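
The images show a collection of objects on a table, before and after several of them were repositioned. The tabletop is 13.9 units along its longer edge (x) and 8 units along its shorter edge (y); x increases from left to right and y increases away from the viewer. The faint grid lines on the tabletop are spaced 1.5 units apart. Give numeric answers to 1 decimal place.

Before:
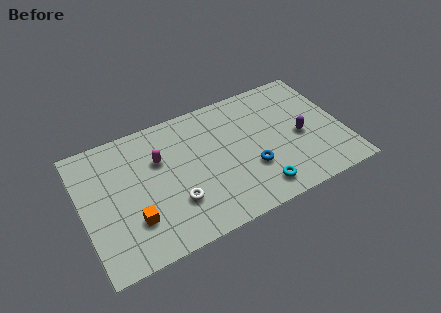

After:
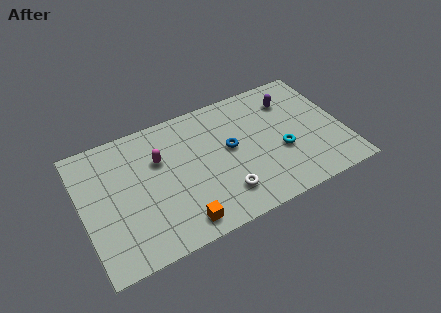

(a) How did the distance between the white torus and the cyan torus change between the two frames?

-0.9

Before: roughly 4.4 units apart; after: 3.5. That's 0.9 units closer together.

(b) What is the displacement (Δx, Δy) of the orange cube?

(2.3, -1.2)

The orange cube was at about (2.5, 2.3) and moved to about (4.8, 1.1).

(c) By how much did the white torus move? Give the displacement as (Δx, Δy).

(2.5, -0.6)

From the two frames, the white torus sits at roughly (4.7, 2.4) before and (7.2, 1.8) after.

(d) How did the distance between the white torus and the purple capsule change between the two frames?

-1.0

The distance was about 7.0 in the first image and 6.0 in the second, so they moved 1.0 units closer together.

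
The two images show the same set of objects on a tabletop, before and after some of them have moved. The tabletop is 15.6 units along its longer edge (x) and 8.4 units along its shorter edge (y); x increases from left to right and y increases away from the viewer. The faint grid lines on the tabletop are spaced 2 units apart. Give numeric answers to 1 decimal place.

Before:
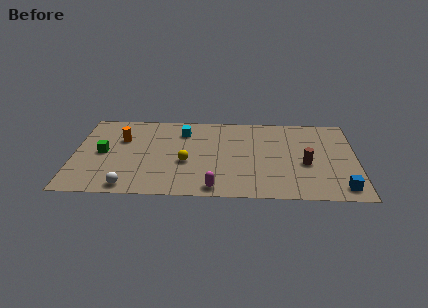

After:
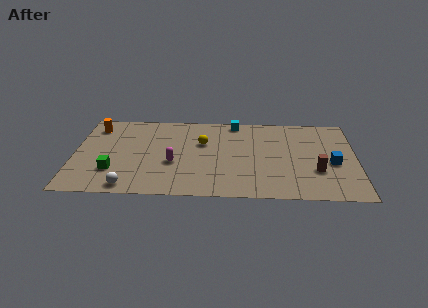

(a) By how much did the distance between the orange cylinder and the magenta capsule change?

-1.4

Before: roughly 7.0 units apart; after: 5.6. That's 1.4 units closer together.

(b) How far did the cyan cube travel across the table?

3.1

From (6.0, 6.5) to (8.9, 7.6), the cyan cube covered √(2.9² + 1.1²) ≈ 3.1 units.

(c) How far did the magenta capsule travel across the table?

3.3

From (7.8, 0.9) to (5.5, 3.3), the magenta capsule covered √(2.3² + 2.4²) ≈ 3.3 units.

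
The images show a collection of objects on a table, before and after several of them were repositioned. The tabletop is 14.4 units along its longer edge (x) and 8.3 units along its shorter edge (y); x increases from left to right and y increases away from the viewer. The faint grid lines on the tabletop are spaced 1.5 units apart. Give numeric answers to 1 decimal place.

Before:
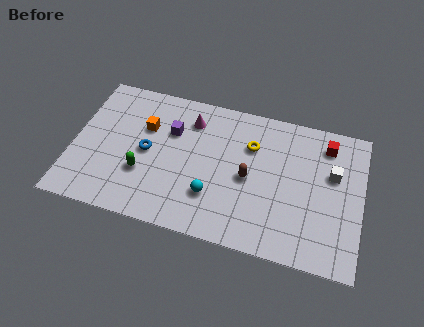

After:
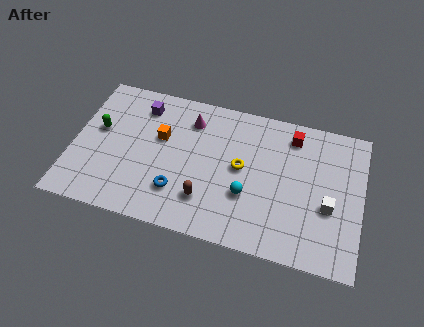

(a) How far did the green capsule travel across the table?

3.1

From (3.6, 2.8) to (1.2, 4.8), the green capsule covered √(2.4² + 2.0²) ≈ 3.1 units.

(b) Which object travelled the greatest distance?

the green capsule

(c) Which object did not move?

the magenta cone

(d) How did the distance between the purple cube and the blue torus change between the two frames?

+3.1

They were about 1.9 units apart before and 5.0 after — 3.1 units further apart.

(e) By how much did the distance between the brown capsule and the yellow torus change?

+0.9

They were about 1.9 units apart before and 2.8 after — 0.9 units further apart.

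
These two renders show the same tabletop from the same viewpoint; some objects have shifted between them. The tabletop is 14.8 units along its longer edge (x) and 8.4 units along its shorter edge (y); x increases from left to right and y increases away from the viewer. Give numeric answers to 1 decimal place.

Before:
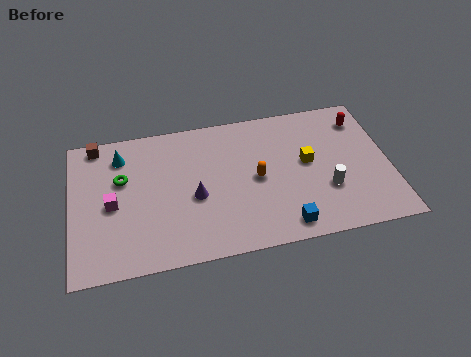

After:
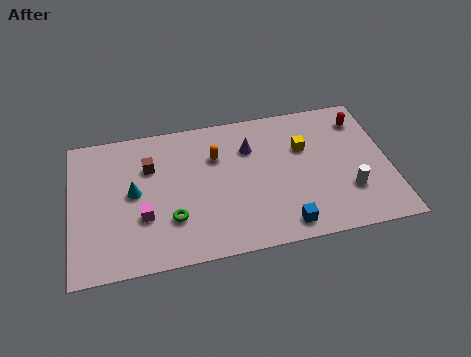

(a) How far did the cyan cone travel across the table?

2.4

The cyan cone moved from about (2.4, 6.7) to (2.9, 4.4), a distance of √(0.5² + 2.3²) ≈ 2.4.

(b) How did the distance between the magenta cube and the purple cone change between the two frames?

+2.2

They were about 3.8 units apart before and 6.0 after — 2.2 units further apart.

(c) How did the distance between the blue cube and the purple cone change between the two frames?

+0.4

The distance was about 4.7 in the first image and 5.1 in the second, so they moved 0.4 units further apart.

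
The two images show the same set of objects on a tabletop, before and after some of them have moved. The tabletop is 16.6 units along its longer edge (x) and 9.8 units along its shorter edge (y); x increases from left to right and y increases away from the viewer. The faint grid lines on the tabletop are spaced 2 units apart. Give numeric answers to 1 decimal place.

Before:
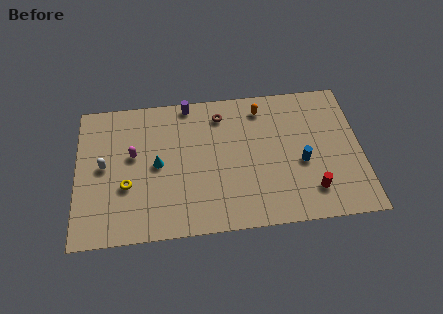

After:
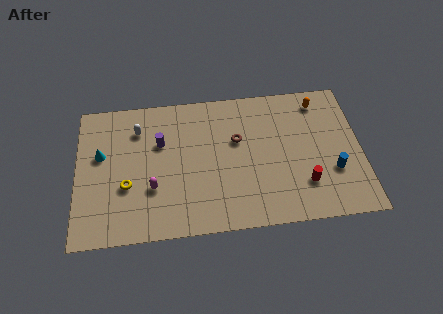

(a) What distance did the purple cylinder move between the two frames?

3.1

From (6.6, 9.0) to (4.9, 6.4), the purple cylinder covered √(1.7² + 2.6²) ≈ 3.1 units.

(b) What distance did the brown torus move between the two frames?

2.1

The brown torus moved from about (8.5, 8.0) to (9.4, 6.1), a distance of √(0.9² + 1.9²) ≈ 2.1.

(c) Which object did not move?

the yellow torus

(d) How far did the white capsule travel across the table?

3.1

The white capsule was near (1.6, 5.1) before and (3.6, 7.5) after, so it travelled √(2.0² + 2.4²) ≈ 3.1 units.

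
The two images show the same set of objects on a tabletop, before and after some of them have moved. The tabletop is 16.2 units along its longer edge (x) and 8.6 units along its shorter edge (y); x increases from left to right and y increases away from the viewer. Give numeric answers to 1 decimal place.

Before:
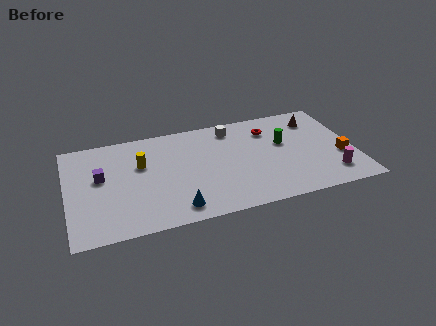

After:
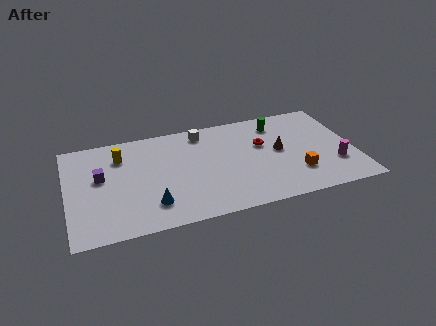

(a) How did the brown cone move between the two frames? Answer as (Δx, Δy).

(-2.3, -2.2)

From the two frames, the brown cone sits at roughly (14.3, 6.8) before and (12.0, 4.6) after.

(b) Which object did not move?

the purple cube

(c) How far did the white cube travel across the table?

1.7

The white cube was near (9.5, 7.3) before and (7.8, 7.4) after, so it travelled √(1.7² + 0.1²) ≈ 1.7 units.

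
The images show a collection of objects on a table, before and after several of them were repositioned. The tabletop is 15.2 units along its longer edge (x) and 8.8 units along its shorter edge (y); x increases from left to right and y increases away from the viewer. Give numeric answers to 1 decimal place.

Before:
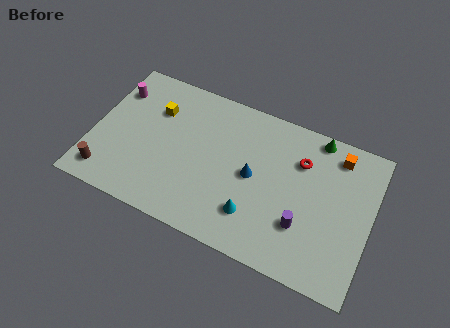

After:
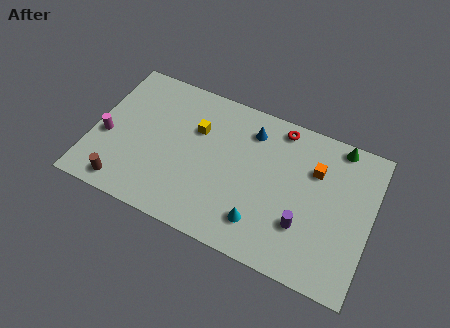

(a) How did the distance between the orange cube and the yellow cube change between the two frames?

-3.5

The distance was about 10.0 in the first image and 6.5 in the second, so they moved 3.5 units closer together.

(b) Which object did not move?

the purple cylinder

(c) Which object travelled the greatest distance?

the magenta cylinder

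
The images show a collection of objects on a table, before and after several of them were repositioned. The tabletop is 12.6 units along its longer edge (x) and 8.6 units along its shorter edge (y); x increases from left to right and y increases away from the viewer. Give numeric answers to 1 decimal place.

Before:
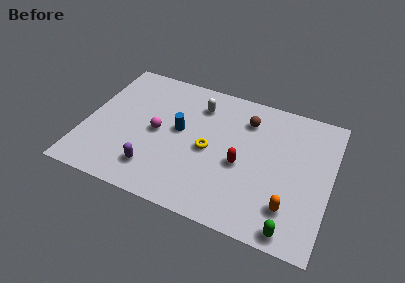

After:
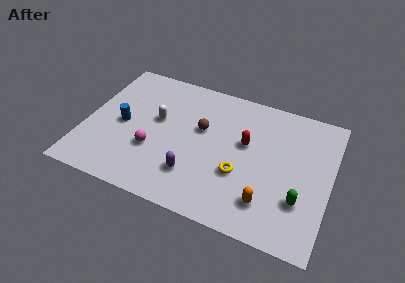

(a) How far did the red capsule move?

1.4

From (8.1, 3.7) to (8.2, 5.1), the red capsule covered √(0.1² + 1.4²) ≈ 1.4 units.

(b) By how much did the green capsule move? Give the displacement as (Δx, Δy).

(0.3, 1.8)

The green capsule was at about (10.9, 0.8) and moved to about (11.2, 2.6).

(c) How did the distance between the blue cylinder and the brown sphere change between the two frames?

+0.3

The distance was about 3.8 in the first image and 4.1 in the second, so they moved 0.3 units further apart.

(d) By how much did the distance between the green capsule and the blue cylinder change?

+2.2

The distance was about 7.2 in the first image and 9.4 in the second, so they moved 2.2 units further apart.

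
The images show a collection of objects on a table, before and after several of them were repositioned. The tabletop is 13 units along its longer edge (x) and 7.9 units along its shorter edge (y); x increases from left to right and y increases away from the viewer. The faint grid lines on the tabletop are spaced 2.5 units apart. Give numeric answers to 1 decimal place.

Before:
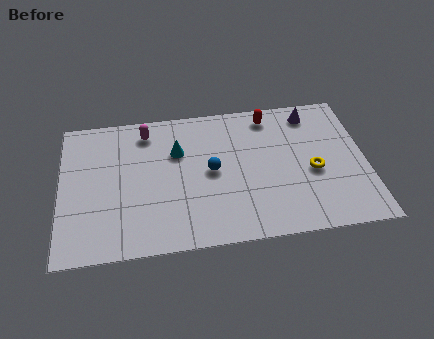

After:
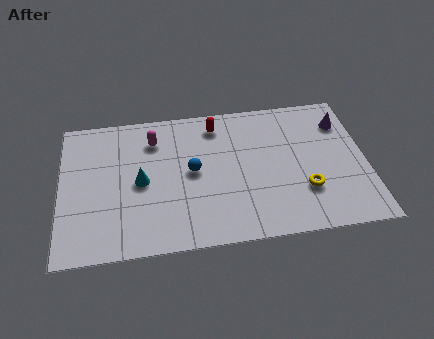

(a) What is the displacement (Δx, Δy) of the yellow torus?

(-0.4, -1.0)

The yellow torus was at about (10.7, 3.4) and moved to about (10.3, 2.4).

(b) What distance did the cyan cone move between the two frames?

2.2

The cyan cone moved from about (5.0, 5.3) to (3.4, 3.8), a distance of √(1.6² + 1.5²) ≈ 2.2.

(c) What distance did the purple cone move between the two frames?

1.5

The purple cone was near (10.8, 6.7) before and (12.1, 6.0) after, so it travelled √(1.3² + 0.7²) ≈ 1.5 units.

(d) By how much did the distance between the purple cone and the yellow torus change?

+0.7

They were about 3.3 units apart before and 4.0 after — 0.7 units further apart.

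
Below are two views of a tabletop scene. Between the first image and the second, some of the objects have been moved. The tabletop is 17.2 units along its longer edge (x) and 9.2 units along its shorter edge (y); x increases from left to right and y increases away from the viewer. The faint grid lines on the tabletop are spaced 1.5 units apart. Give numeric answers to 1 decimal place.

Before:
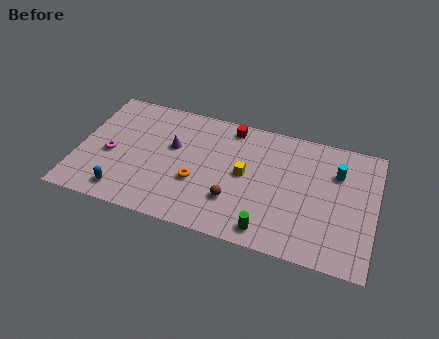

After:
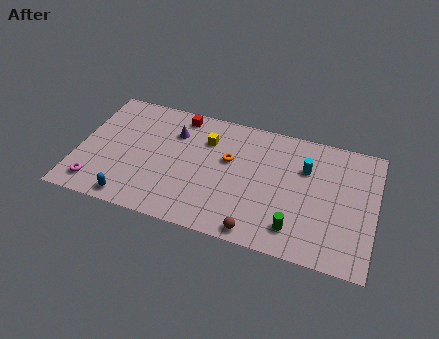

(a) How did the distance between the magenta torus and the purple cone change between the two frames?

+2.8

The distance was about 3.8 in the first image and 6.6 in the second, so they moved 2.8 units further apart.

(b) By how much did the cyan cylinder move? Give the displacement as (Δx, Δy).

(-1.8, -0.2)

The cyan cylinder was at about (14.9, 6.5) and moved to about (13.1, 6.3).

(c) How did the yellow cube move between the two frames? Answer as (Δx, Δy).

(-2.4, 1.9)

The yellow cube started near (9.7, 4.8) and ended near (7.3, 6.7).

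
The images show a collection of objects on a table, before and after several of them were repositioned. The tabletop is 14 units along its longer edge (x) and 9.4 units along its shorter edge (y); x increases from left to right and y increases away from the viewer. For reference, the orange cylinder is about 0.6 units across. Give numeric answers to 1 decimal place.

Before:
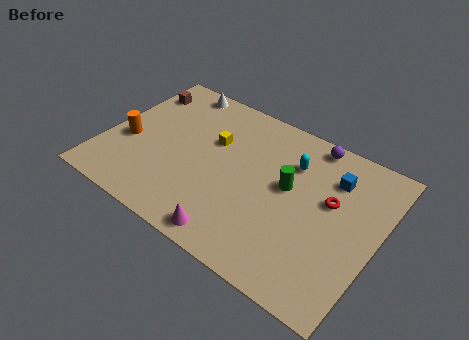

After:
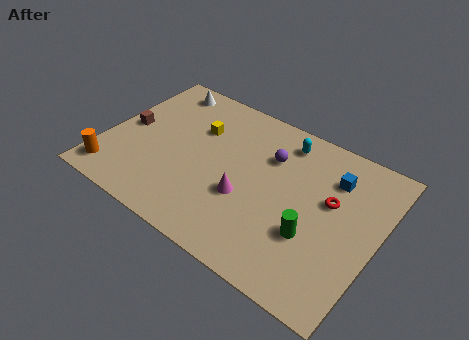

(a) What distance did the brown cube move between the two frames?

2.7

The brown cube moved from about (1.0, 7.4) to (1.0, 4.7), a distance of √(0.0² + 2.7²) ≈ 2.7.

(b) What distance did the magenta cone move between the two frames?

2.5

The magenta cone was near (7.4, 1.0) before and (7.5, 3.5) after, so it travelled √(0.1² + 2.5²) ≈ 2.5 units.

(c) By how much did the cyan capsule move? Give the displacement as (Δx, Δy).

(-0.6, 1.1)

The cyan capsule was at about (9.3, 6.8) and moved to about (8.7, 7.9).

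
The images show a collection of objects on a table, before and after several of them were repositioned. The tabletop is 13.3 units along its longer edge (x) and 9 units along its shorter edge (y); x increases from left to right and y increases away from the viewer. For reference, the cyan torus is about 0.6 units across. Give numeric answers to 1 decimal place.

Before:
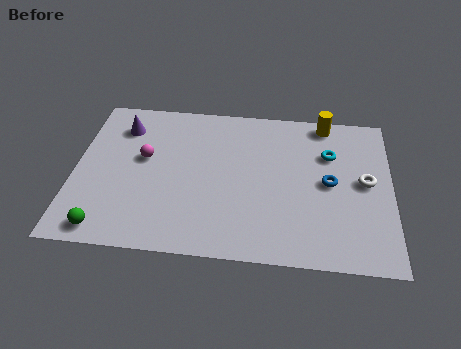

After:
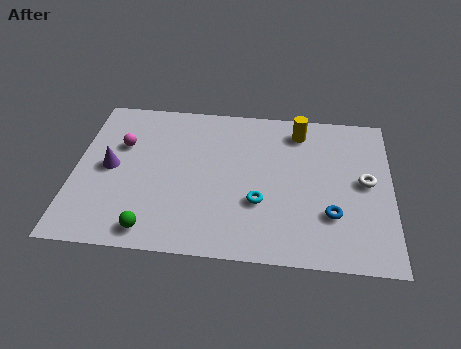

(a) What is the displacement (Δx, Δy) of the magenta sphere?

(-1.0, 0.7)

The magenta sphere started near (2.9, 5.2) and ended near (1.9, 5.9).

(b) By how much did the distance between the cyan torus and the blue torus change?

+1.3

The distance was about 1.7 in the first image and 3.0 in the second, so they moved 1.3 units further apart.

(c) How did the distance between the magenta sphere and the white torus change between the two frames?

+1.1

They were about 9.3 units apart before and 10.4 after — 1.1 units further apart.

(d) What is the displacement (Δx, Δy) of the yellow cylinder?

(-1.1, -0.6)

The yellow cylinder was at about (10.5, 8.1) and moved to about (9.4, 7.5).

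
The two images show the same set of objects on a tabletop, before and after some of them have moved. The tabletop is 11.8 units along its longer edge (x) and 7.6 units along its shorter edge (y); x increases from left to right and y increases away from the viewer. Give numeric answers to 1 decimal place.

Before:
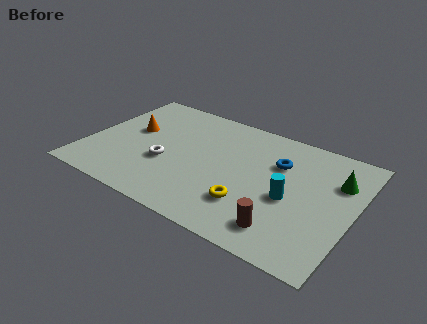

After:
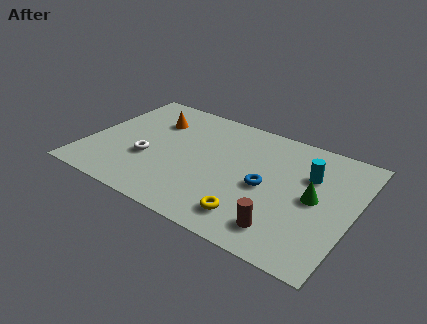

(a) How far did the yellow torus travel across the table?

0.7

The yellow torus was near (7.5, 2.1) before and (7.7, 1.4) after, so it travelled √(0.2² + 0.7²) ≈ 0.7 units.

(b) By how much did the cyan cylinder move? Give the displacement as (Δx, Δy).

(0.6, 1.8)

The cyan cylinder started near (9.1, 3.3) and ended near (9.7, 5.1).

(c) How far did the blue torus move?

1.7

The blue torus moved from about (8.3, 5.2) to (8.0, 3.5), a distance of √(0.3² + 1.7²) ≈ 1.7.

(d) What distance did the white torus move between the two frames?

0.8

The white torus moved from about (3.6, 2.9) to (2.8, 2.8), a distance of √(0.8² + 0.1²) ≈ 0.8.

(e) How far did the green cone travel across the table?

1.7

The green cone moved from about (10.9, 5.3) to (10.1, 3.8), a distance of √(0.8² + 1.5²) ≈ 1.7.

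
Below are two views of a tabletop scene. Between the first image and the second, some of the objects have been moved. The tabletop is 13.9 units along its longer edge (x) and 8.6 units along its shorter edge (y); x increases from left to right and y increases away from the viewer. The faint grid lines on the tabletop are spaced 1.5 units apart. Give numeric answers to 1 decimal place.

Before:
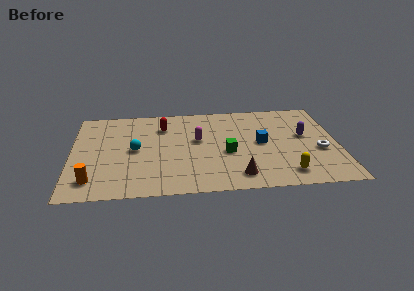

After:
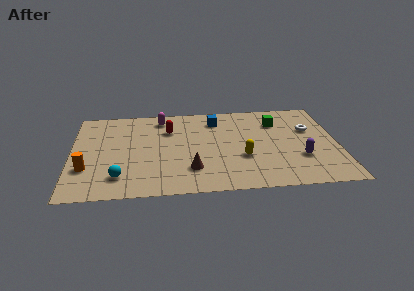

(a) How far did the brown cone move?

2.5

The brown cone was near (8.6, 1.4) before and (6.2, 2.2) after, so it travelled √(2.4² + 0.8²) ≈ 2.5 units.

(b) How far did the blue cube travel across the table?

3.4

The blue cube moved from about (9.9, 4.4) to (7.6, 6.9), a distance of √(2.3² + 2.5²) ≈ 3.4.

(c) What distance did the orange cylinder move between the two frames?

1.1

The orange cylinder was near (1.1, 1.6) before and (0.8, 2.7) after, so it travelled √(0.3² + 1.1²) ≈ 1.1 units.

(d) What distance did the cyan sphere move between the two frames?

2.6

The cyan sphere moved from about (3.3, 4.3) to (2.5, 1.8), a distance of √(0.8² + 2.5²) ≈ 2.6.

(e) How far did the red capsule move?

0.5

From (4.8, 6.5) to (5.1, 6.1), the red capsule covered √(0.3² + 0.4²) ≈ 0.5 units.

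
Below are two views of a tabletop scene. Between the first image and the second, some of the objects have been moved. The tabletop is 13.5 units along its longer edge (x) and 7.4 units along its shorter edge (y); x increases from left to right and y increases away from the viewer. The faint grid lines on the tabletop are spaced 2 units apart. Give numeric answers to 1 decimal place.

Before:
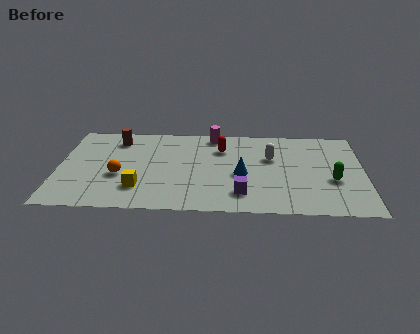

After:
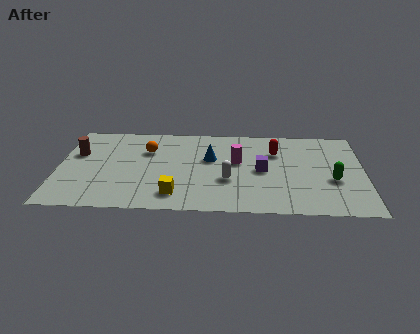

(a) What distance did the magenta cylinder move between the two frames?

2.5

From (6.8, 6.6) to (7.9, 4.3), the magenta cylinder covered √(1.1² + 2.3²) ≈ 2.5 units.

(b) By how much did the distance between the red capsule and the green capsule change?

-2.1

They were about 5.5 units apart before and 3.4 after — 2.1 units closer together.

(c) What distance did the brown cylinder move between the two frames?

2.1

The brown cylinder was near (2.5, 6.0) before and (0.8, 4.7) after, so it travelled √(1.7² + 1.3²) ≈ 2.1 units.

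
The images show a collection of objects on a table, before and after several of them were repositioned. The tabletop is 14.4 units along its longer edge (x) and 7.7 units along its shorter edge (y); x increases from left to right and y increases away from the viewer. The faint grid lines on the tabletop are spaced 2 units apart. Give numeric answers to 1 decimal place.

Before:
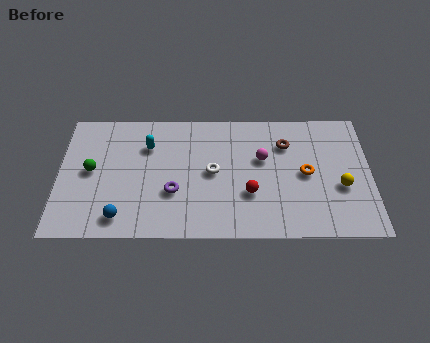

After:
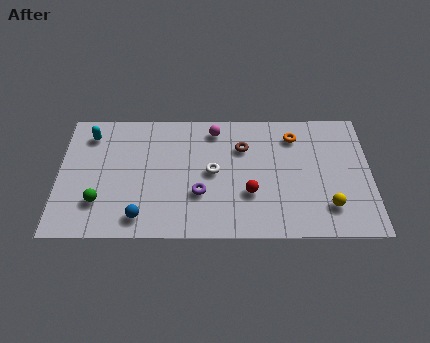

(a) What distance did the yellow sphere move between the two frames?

1.3

The yellow sphere was near (13.0, 3.0) before and (12.4, 1.8) after, so it travelled √(0.6² + 1.2²) ≈ 1.3 units.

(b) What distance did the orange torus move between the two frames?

2.4

The orange torus moved from about (11.4, 3.8) to (10.9, 6.1), a distance of √(0.5² + 2.3²) ≈ 2.4.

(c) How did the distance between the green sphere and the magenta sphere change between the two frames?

-1.0

Before: roughly 7.9 units apart; after: 6.9. That's 1.0 units closer together.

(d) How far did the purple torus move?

1.2

The purple torus was near (5.3, 2.7) before and (6.5, 2.6) after, so it travelled √(1.2² + 0.1²) ≈ 1.2 units.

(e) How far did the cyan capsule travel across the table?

2.8

The cyan capsule moved from about (4.1, 5.5) to (1.4, 6.2), a distance of √(2.7² + 0.7²) ≈ 2.8.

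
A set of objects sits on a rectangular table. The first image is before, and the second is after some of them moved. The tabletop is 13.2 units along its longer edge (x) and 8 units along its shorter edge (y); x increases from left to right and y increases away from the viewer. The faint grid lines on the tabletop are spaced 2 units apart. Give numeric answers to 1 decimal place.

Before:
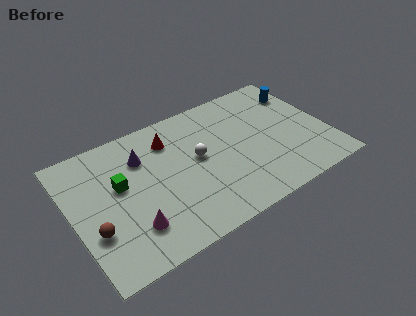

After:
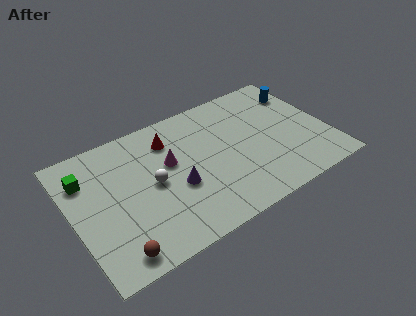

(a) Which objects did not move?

the red cone and the blue cylinder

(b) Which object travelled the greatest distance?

the magenta cone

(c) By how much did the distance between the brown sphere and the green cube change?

+2.4

Before: roughly 2.6 units apart; after: 5.0. That's 2.4 units further apart.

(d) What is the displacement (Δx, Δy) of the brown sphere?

(0.8, -1.7)

The brown sphere was at about (0.9, 2.7) and moved to about (1.7, 1.0).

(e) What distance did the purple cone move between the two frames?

3.0

The purple cone was near (3.8, 5.8) before and (5.2, 3.2) after, so it travelled √(1.4² + 2.6²) ≈ 3.0 units.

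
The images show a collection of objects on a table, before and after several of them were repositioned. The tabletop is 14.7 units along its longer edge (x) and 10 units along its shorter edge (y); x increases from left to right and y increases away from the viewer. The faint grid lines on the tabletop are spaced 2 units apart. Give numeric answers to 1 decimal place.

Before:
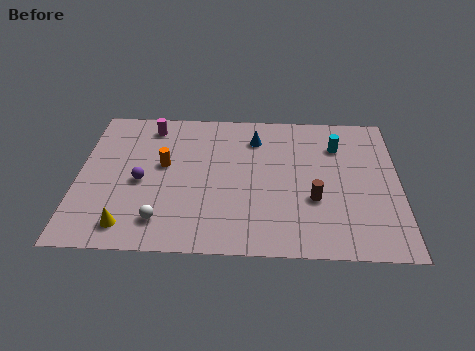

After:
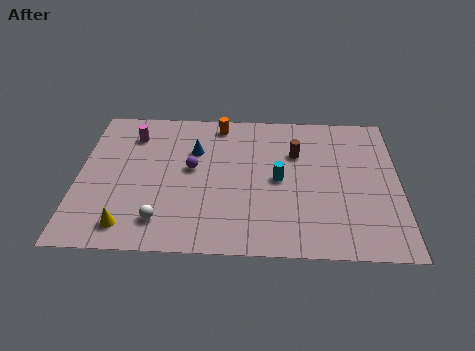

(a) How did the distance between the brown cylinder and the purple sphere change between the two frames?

-3.0

The distance was about 8.0 in the first image and 5.0 in the second, so they moved 3.0 units closer together.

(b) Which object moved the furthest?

the orange cylinder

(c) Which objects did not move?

the yellow cone and the white sphere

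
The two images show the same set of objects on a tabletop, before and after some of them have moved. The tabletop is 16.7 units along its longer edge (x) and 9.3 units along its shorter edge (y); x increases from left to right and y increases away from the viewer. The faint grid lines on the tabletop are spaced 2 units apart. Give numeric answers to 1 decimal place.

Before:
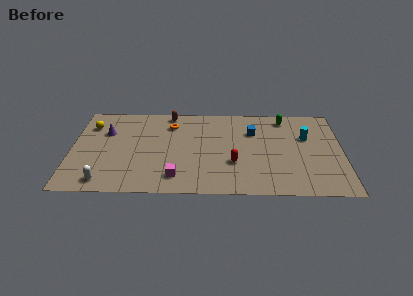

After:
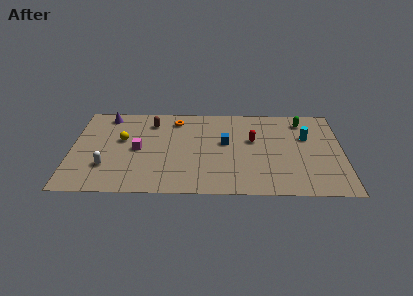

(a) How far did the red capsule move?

2.7

From (10.0, 3.2) to (11.2, 5.6), the red capsule covered √(1.2² + 2.4²) ≈ 2.7 units.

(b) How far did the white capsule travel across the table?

1.5

From (2.1, 1.2) to (2.2, 2.7), the white capsule covered √(0.1² + 1.5²) ≈ 1.5 units.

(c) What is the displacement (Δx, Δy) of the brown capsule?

(-1.1, -1.0)

From the two frames, the brown capsule sits at roughly (6.0, 8.4) before and (4.9, 7.4) after.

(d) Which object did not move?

the cyan cylinder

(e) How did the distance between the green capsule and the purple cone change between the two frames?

+1.0

Before: roughly 11.2 units apart; after: 12.2. That's 1.0 units further apart.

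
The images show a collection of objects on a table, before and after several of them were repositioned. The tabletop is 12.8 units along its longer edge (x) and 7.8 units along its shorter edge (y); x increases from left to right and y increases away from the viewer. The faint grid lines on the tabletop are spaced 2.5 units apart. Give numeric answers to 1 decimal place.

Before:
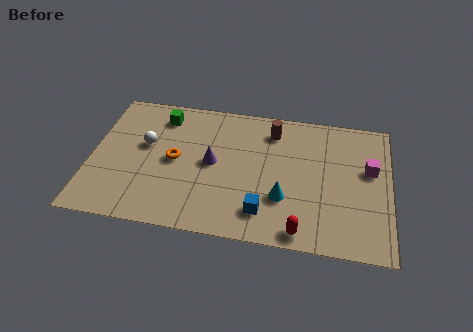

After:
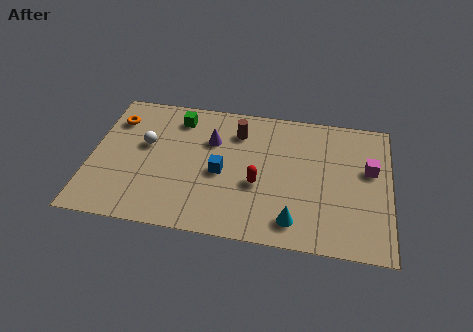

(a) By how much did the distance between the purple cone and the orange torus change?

+2.6

The distance was about 1.6 in the first image and 4.2 in the second, so they moved 2.6 units further apart.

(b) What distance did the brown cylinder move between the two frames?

1.5

The brown cylinder moved from about (7.7, 6.3) to (6.2, 6.0), a distance of √(1.5² + 0.3²) ≈ 1.5.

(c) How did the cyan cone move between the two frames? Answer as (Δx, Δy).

(0.5, -1.2)

From the two frames, the cyan cone sits at roughly (8.3, 2.5) before and (8.8, 1.3) after.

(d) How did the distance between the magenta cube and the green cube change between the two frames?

-0.7

The distance was about 9.2 in the first image and 8.5 in the second, so they moved 0.7 units closer together.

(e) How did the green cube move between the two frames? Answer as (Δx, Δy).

(0.7, 0.0)

From the two frames, the green cube sits at roughly (2.9, 6.4) before and (3.6, 6.4) after.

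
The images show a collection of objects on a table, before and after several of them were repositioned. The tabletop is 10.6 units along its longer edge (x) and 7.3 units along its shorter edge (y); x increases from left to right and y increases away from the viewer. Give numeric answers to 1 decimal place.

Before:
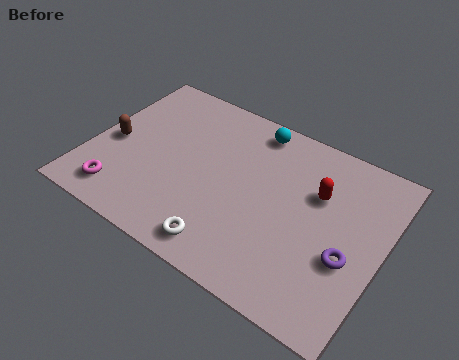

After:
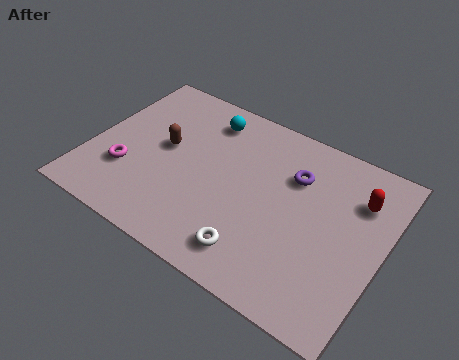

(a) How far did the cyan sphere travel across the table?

1.7

The cyan sphere was near (5.5, 6.4) before and (3.8, 6.0) after, so it travelled √(1.7² + 0.4²) ≈ 1.7 units.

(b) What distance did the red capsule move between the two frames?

1.5

The red capsule was near (8.1, 4.8) before and (9.5, 5.3) after, so it travelled √(1.4² + 0.5²) ≈ 1.5 units.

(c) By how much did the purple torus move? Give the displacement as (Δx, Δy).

(-2.3, 2.3)

The purple torus was at about (9.5, 2.8) and moved to about (7.2, 5.1).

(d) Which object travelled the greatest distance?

the purple torus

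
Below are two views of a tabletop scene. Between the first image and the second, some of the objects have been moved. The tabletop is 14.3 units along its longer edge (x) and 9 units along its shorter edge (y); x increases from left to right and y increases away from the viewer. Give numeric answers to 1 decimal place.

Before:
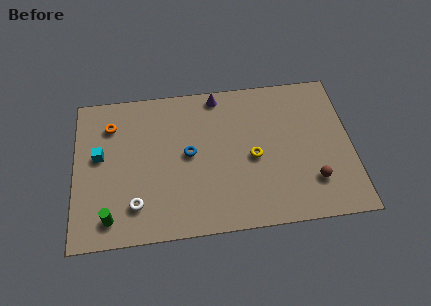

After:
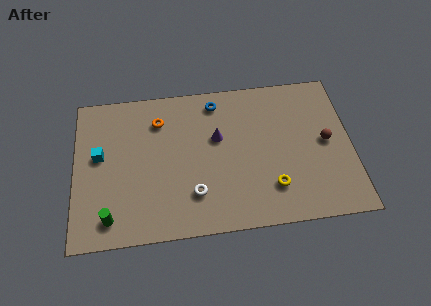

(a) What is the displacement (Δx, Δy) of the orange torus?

(2.5, 0.0)

From the two frames, the orange torus sits at roughly (1.9, 6.9) before and (4.4, 6.9) after.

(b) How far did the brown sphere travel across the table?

2.4

The brown sphere was near (12.2, 2.3) before and (13.0, 4.6) after, so it travelled √(0.8² + 2.3²) ≈ 2.4 units.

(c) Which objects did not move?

the green cylinder and the cyan cube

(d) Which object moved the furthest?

the blue torus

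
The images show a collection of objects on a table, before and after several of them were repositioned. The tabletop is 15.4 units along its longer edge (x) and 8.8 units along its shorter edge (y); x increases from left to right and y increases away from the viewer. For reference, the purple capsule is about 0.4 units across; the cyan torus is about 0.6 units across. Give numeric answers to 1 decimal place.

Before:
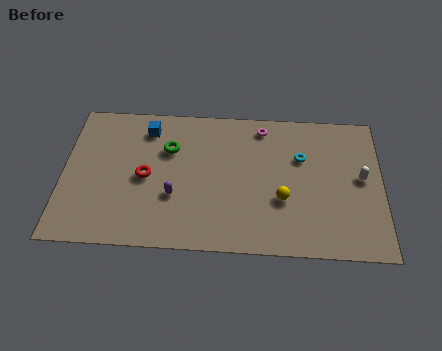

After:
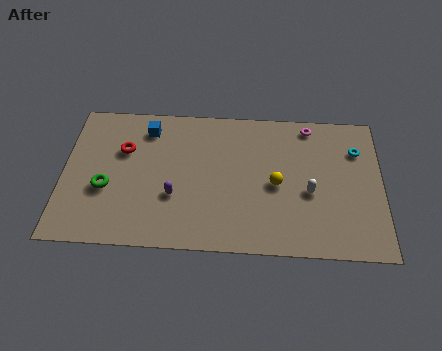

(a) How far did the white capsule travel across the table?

2.7

The white capsule moved from about (14.4, 4.7) to (11.9, 3.7), a distance of √(2.5² + 1.0²) ≈ 2.7.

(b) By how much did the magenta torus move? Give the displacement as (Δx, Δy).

(2.3, 0.2)

The magenta torus was at about (9.6, 7.6) and moved to about (11.9, 7.8).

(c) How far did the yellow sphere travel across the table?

0.9

The yellow sphere moved from about (10.6, 3.2) to (10.3, 4.1), a distance of √(0.3² + 0.9²) ≈ 0.9.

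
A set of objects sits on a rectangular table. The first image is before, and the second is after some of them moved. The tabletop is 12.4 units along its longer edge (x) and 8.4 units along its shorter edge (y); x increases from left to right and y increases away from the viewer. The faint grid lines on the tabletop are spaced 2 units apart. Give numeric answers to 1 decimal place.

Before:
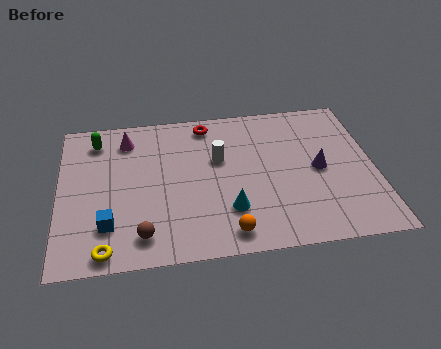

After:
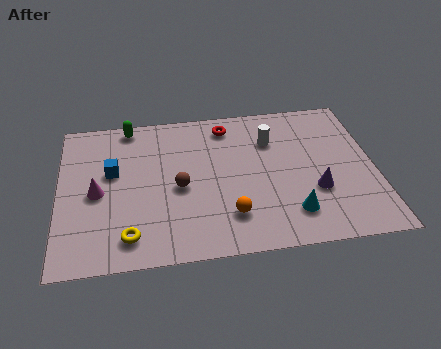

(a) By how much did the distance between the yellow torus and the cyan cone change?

+1.3

Before: roughly 5.0 units apart; after: 6.3. That's 1.3 units further apart.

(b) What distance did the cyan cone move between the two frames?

2.5

From (6.6, 2.3) to (9.0, 1.8), the cyan cone covered √(2.4² + 0.5²) ≈ 2.5 units.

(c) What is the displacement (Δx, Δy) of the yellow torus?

(0.9, 0.6)

The yellow torus was at about (1.8, 0.8) and moved to about (2.7, 1.4).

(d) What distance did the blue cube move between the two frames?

2.9

The blue cube was near (1.9, 2.1) before and (2.1, 5.0) after, so it travelled √(0.2² + 2.9²) ≈ 2.9 units.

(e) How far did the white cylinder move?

2.2

From (6.3, 5.2) to (8.4, 6.0), the white cylinder covered √(2.1² + 0.8²) ≈ 2.2 units.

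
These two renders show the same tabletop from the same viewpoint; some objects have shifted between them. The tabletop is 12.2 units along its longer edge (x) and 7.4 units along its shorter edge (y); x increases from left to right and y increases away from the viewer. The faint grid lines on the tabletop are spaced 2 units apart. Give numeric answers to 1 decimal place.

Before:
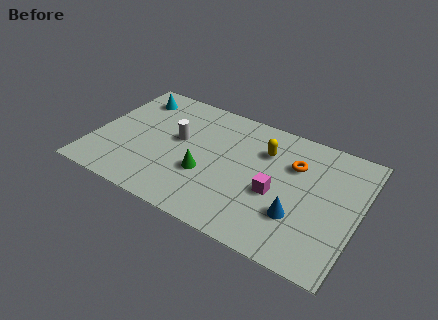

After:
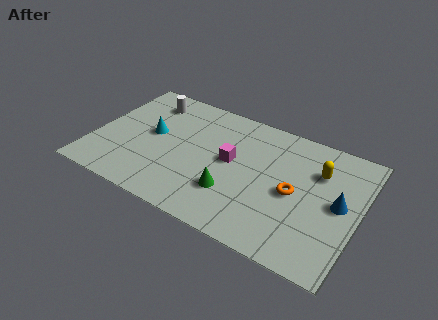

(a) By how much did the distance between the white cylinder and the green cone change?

+3.8

The distance was about 2.1 in the first image and 5.9 in the second, so they moved 3.8 units further apart.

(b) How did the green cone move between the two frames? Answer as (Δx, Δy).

(1.3, -0.5)

From the two frames, the green cone sits at roughly (5.3, 2.7) before and (6.6, 2.2) after.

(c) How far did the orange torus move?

1.6

From (9.1, 5.1) to (9.3, 3.5), the orange torus covered √(0.2² + 1.6²) ≈ 1.6 units.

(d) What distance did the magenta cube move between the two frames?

2.4

From (8.5, 3.1) to (6.3, 4.0), the magenta cube covered √(2.2² + 0.9²) ≈ 2.4 units.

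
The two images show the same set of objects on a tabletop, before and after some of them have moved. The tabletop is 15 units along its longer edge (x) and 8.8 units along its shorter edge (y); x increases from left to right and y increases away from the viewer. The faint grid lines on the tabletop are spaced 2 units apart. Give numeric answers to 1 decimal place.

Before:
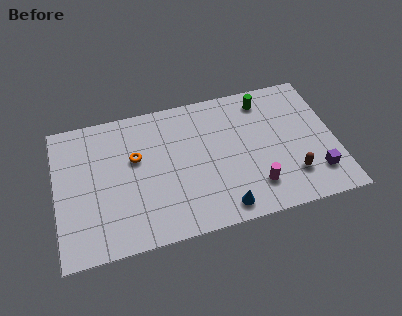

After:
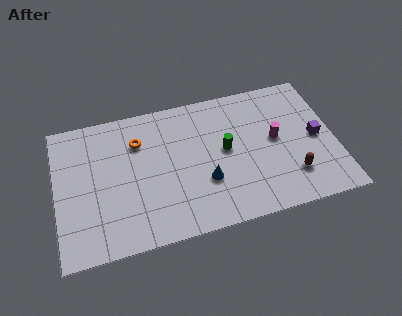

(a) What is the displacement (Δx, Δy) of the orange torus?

(0.2, 1.0)

The orange torus was at about (4.3, 5.4) and moved to about (4.5, 6.4).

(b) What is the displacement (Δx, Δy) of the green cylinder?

(-2.3, -2.7)

The green cylinder started near (11.4, 7.4) and ended near (9.1, 4.7).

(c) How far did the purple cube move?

2.3

The purple cube was near (13.8, 2.0) before and (14.0, 4.3) after, so it travelled √(0.2² + 2.3²) ≈ 2.3 units.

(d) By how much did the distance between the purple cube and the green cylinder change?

-1.0

They were about 5.9 units apart before and 4.9 after — 1.0 units closer together.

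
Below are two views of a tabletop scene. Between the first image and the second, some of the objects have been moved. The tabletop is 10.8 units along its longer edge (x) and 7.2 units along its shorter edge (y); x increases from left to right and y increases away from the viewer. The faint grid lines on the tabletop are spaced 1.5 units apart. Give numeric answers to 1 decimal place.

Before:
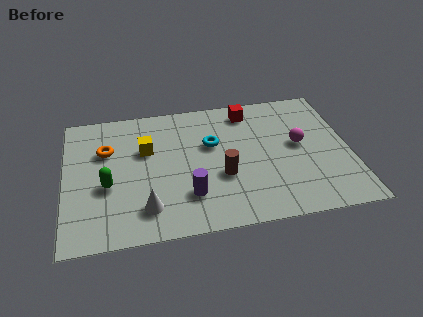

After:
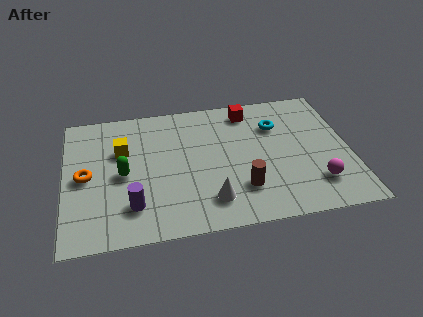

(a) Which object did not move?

the red cube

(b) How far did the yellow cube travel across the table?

0.9

The yellow cube was near (3.1, 4.6) before and (2.2, 4.7) after, so it travelled √(0.9² + 0.1²) ≈ 0.9 units.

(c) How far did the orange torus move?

1.5

The orange torus was near (1.6, 4.8) before and (0.8, 3.5) after, so it travelled √(0.8² + 1.3²) ≈ 1.5 units.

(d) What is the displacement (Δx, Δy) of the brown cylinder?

(0.7, -0.8)

The brown cylinder was at about (5.9, 2.7) and moved to about (6.6, 1.9).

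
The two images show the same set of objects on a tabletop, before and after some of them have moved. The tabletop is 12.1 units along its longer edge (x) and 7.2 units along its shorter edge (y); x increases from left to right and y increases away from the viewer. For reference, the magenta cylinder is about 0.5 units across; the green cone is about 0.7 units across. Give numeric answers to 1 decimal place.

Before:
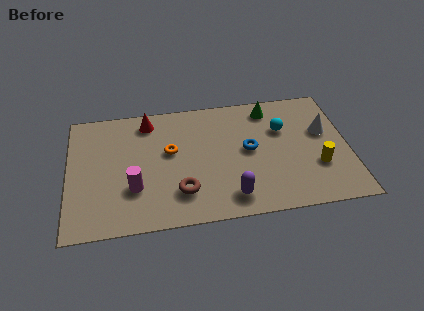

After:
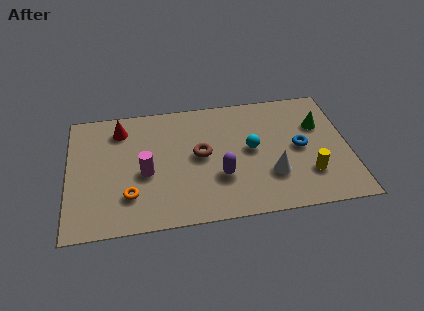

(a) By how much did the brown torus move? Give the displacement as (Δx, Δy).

(0.9, 2.0)

From the two frames, the brown torus sits at roughly (4.8, 1.8) before and (5.7, 3.8) after.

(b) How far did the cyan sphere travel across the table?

1.7

The cyan sphere moved from about (9.3, 4.8) to (7.9, 3.8), a distance of √(1.4² + 1.0²) ≈ 1.7.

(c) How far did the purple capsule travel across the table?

1.3

The purple capsule was near (6.9, 1.2) before and (6.5, 2.4) after, so it travelled √(0.4² + 1.2²) ≈ 1.3 units.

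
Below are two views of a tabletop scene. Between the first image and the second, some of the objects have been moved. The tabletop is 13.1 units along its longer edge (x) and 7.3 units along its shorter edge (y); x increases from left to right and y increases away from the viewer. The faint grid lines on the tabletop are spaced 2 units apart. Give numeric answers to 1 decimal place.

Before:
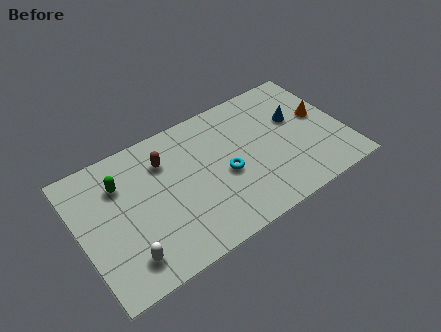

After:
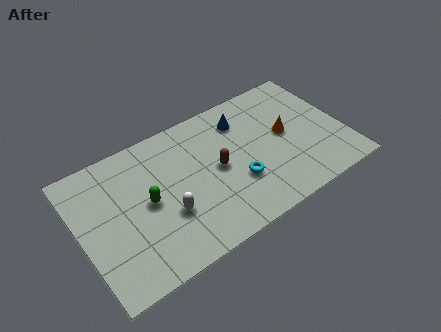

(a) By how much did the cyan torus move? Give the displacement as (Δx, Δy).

(0.5, -0.7)

The cyan torus was at about (7.1, 3.2) and moved to about (7.6, 2.5).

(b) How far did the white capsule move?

2.5

The white capsule was near (1.9, 1.4) before and (4.1, 2.6) after, so it travelled √(2.2² + 1.2²) ≈ 2.5 units.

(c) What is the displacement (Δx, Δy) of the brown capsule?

(2.4, -1.7)

From the two frames, the brown capsule sits at roughly (4.4, 5.4) before and (6.8, 3.7) after.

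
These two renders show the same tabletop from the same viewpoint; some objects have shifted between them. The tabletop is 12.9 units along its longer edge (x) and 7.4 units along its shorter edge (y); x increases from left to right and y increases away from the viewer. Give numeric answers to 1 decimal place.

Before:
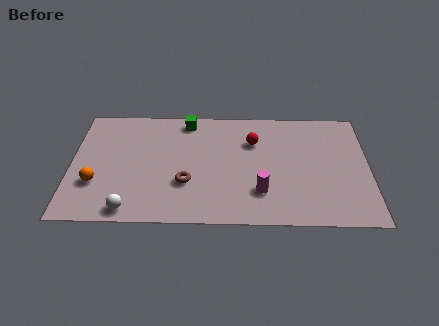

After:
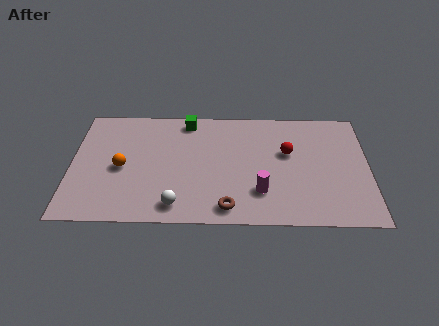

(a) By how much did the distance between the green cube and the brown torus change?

+1.8

Before: roughly 4.0 units apart; after: 5.8. That's 1.8 units further apart.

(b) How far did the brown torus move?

2.3

From (5.0, 2.5) to (6.8, 1.0), the brown torus covered √(1.8² + 1.5²) ≈ 2.3 units.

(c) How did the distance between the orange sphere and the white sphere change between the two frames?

+1.1

Before: roughly 2.2 units apart; after: 3.3. That's 1.1 units further apart.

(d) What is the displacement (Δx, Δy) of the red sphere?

(1.5, -0.7)

The red sphere started near (7.9, 5.2) and ended near (9.4, 4.5).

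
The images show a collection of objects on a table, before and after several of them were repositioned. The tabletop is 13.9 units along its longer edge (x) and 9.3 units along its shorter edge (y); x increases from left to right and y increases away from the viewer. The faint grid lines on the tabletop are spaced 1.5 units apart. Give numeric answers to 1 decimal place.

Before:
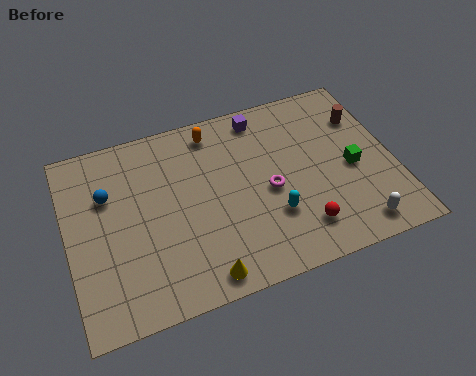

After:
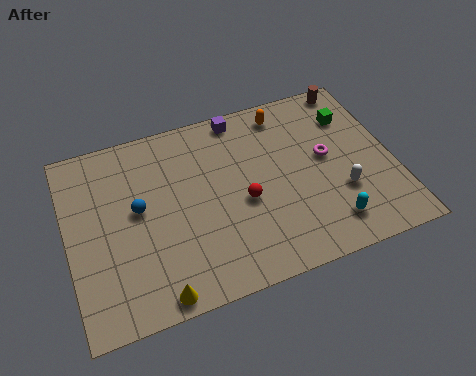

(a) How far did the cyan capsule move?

2.6

The cyan capsule was near (8.5, 2.9) before and (10.8, 1.7) after, so it travelled √(2.3² + 1.2²) ≈ 2.6 units.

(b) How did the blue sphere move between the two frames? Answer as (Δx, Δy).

(1.2, -1.1)

The blue sphere started near (1.8, 6.2) and ended near (3.0, 5.1).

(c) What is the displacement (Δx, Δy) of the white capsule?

(-0.4, 1.9)

The white capsule started near (11.9, 1.2) and ended near (11.5, 3.1).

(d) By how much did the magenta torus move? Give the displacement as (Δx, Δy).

(2.6, 0.9)

From the two frames, the magenta torus sits at roughly (8.5, 4.2) before and (11.1, 5.1) after.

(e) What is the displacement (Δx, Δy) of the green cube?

(0.3, 2.7)

From the two frames, the green cube sits at roughly (12.1, 4.2) before and (12.4, 6.9) after.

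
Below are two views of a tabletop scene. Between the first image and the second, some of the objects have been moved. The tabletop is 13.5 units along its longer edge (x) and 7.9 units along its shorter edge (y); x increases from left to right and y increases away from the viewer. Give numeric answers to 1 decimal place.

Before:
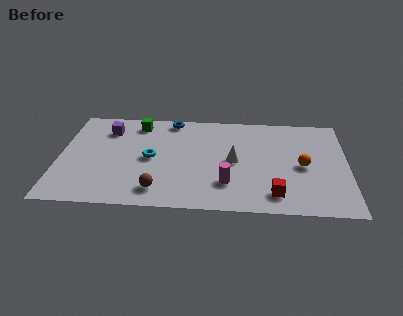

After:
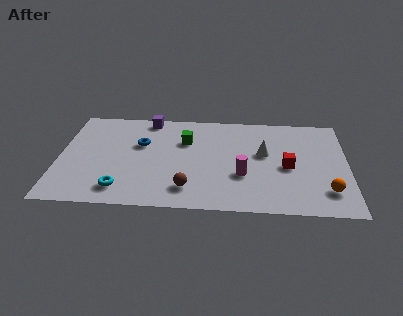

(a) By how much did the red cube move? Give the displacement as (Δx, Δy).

(0.6, 2.2)

From the two frames, the red cube sits at roughly (10.1, 1.4) before and (10.7, 3.6) after.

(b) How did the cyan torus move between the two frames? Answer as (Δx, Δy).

(-1.3, -2.5)

The cyan torus was at about (4.3, 3.9) and moved to about (3.0, 1.4).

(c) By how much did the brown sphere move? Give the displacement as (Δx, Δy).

(1.4, 0.2)

The brown sphere was at about (4.7, 1.4) and moved to about (6.1, 1.6).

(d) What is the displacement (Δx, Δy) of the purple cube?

(1.9, 1.0)

The purple cube started near (2.2, 6.1) and ended near (4.1, 7.1).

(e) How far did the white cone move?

1.6

The white cone moved from about (8.2, 3.9) to (9.6, 4.6), a distance of √(1.4² + 0.7²) ≈ 1.6.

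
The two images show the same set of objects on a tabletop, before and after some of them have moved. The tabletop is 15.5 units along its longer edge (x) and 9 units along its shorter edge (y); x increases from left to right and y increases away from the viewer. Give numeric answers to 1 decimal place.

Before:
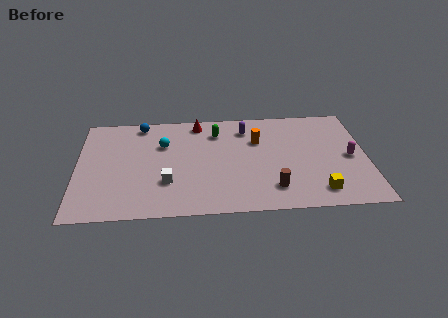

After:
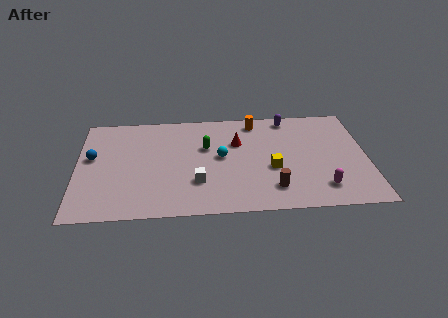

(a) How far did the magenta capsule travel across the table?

3.0

The magenta capsule was near (14.6, 4.3) before and (13.0, 1.8) after, so it travelled √(1.6² + 2.5²) ≈ 3.0 units.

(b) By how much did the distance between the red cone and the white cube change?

-1.4

They were about 5.4 units apart before and 4.0 after — 1.4 units closer together.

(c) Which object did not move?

the brown cylinder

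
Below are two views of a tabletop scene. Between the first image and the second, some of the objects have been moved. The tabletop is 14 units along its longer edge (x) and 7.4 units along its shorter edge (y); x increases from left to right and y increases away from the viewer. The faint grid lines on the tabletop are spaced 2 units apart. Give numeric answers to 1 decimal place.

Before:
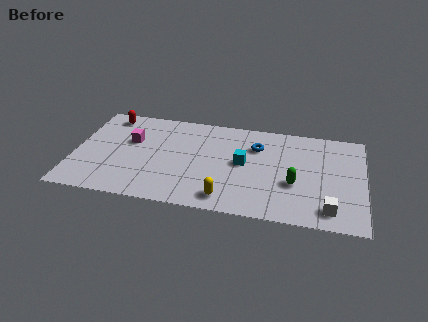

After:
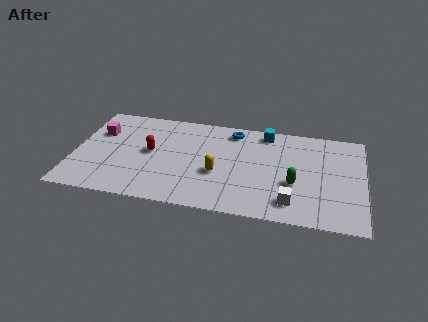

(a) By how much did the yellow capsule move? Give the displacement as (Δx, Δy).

(-0.5, 1.8)

The yellow capsule started near (7.5, 1.1) and ended near (7.0, 2.9).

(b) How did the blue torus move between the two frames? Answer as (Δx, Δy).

(-1.2, 1.0)

The blue torus started near (8.8, 5.3) and ended near (7.6, 6.3).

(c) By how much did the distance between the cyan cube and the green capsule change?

+1.3

They were about 2.7 units apart before and 4.0 after — 1.3 units further apart.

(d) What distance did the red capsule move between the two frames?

3.3

From (1.5, 6.4) to (3.7, 3.9), the red capsule covered √(2.2² + 2.5²) ≈ 3.3 units.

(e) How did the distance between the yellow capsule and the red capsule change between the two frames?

-4.6

Before: roughly 8.0 units apart; after: 3.4. That's 4.6 units closer together.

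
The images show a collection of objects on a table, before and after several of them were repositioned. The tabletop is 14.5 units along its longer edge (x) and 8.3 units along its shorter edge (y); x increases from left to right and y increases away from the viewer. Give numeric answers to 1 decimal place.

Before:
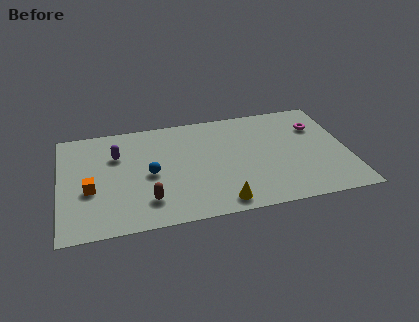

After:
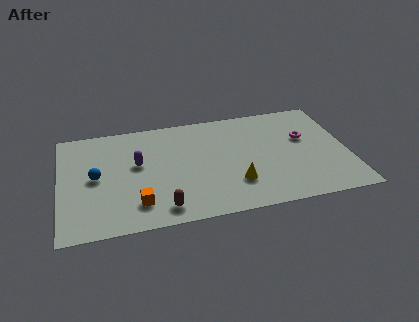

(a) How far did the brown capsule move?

1.0

The brown capsule was near (4.3, 1.9) before and (5.0, 1.2) after, so it travelled √(0.7² + 0.7²) ≈ 1.0 units.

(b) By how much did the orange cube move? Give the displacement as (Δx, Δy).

(2.3, -1.5)

From the two frames, the orange cube sits at roughly (1.5, 3.3) before and (3.8, 1.8) after.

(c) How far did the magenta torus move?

1.1

From (13.1, 5.9) to (12.4, 5.1), the magenta torus covered √(0.7² + 0.8²) ≈ 1.1 units.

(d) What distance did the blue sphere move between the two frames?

2.7

The blue sphere was near (4.5, 3.9) before and (1.8, 4.2) after, so it travelled √(2.7² + 0.3²) ≈ 2.7 units.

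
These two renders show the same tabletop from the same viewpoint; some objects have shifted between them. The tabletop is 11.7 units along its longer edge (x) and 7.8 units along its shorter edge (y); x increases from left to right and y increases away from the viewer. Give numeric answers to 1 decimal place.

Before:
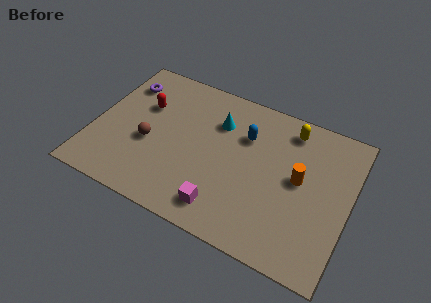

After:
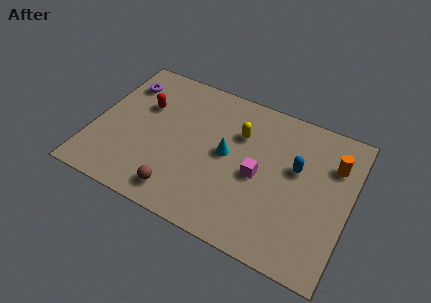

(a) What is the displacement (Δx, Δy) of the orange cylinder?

(1.4, 1.4)

From the two frames, the orange cylinder sits at roughly (9.4, 4.2) before and (10.8, 5.6) after.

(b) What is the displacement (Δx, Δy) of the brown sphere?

(1.7, -2.0)

The brown sphere was at about (2.6, 3.2) and moved to about (4.3, 1.2).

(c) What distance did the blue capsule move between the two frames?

2.5

The blue capsule moved from about (6.8, 5.4) to (9.2, 4.7), a distance of √(2.4² + 0.7²) ≈ 2.5.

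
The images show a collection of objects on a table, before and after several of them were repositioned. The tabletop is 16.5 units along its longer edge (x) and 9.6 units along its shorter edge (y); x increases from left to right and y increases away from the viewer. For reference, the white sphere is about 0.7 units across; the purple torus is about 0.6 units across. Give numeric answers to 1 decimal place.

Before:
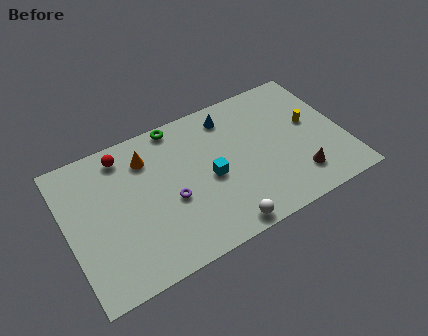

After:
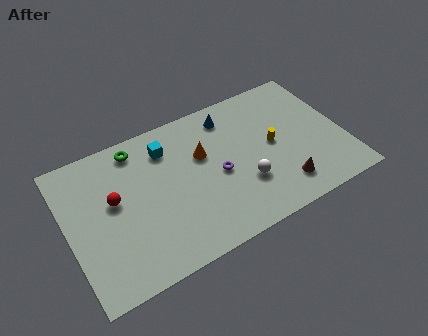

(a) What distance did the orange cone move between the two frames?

3.5

The orange cone was near (5.0, 7.4) before and (8.2, 6.1) after, so it travelled √(3.2² + 1.3²) ≈ 3.5 units.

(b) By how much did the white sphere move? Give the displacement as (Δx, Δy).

(1.7, 2.2)

The white sphere started near (8.6, 0.9) and ended near (10.3, 3.1).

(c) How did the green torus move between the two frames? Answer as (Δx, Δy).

(-2.5, -0.5)

The green torus started near (7.0, 8.8) and ended near (4.5, 8.3).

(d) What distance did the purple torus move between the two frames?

2.9

The purple torus was near (6.0, 4.0) before and (8.9, 4.4) after, so it travelled √(2.9² + 0.4²) ≈ 2.9 units.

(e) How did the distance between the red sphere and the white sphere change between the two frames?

-0.9

The distance was about 8.8 in the first image and 7.9 in the second, so they moved 0.9 units closer together.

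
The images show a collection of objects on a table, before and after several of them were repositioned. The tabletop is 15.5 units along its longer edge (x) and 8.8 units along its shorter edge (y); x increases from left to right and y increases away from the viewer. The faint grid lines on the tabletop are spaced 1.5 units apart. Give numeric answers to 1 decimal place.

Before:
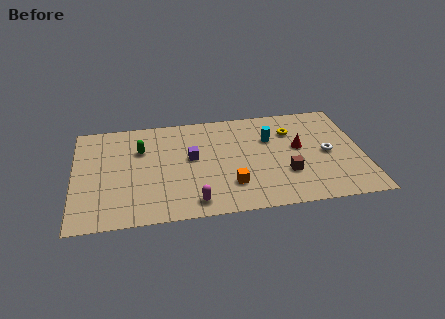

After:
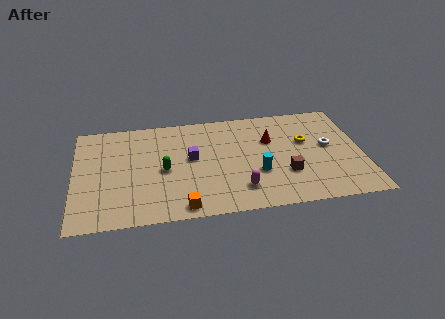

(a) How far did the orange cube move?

3.0

From (8.3, 2.3) to (5.7, 0.9), the orange cube covered √(2.6² + 1.4²) ≈ 3.0 units.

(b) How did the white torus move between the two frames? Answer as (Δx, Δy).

(0.1, 0.6)

The white torus started near (13.6, 4.2) and ended near (13.7, 4.8).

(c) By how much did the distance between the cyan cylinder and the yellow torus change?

+2.2

The distance was about 1.3 in the first image and 3.5 in the second, so they moved 2.2 units further apart.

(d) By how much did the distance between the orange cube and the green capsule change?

-2.7

Before: roughly 6.0 units apart; after: 3.3. That's 2.7 units closer together.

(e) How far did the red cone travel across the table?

1.7

The red cone was near (12.1, 4.9) before and (10.6, 5.8) after, so it travelled √(1.5² + 0.9²) ≈ 1.7 units.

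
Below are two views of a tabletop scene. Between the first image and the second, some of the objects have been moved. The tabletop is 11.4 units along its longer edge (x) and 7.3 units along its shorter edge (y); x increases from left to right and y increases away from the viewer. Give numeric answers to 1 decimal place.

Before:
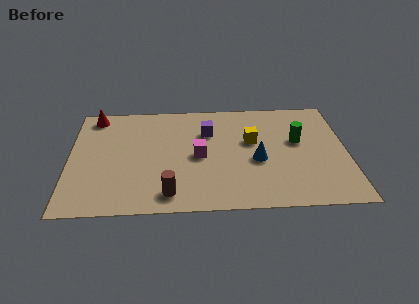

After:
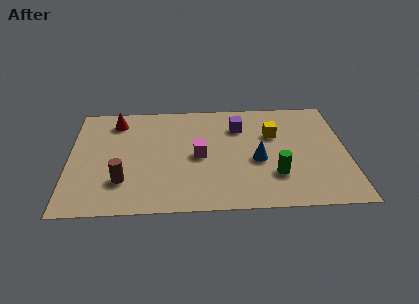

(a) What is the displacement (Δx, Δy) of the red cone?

(0.9, -0.4)

The red cone was at about (1.0, 6.4) and moved to about (1.9, 6.0).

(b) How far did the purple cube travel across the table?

1.3

The purple cube was near (5.7, 5.1) before and (7.0, 5.4) after, so it travelled √(1.3² + 0.3²) ≈ 1.3 units.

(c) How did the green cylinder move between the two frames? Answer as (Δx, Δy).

(-1.0, -2.2)

The green cylinder started near (9.4, 4.3) and ended near (8.4, 2.1).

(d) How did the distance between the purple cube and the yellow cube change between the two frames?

-0.4

They were about 1.9 units apart before and 1.5 after — 0.4 units closer together.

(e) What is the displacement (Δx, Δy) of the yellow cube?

(0.9, 0.4)

The yellow cube started near (7.5, 4.4) and ended near (8.4, 4.8).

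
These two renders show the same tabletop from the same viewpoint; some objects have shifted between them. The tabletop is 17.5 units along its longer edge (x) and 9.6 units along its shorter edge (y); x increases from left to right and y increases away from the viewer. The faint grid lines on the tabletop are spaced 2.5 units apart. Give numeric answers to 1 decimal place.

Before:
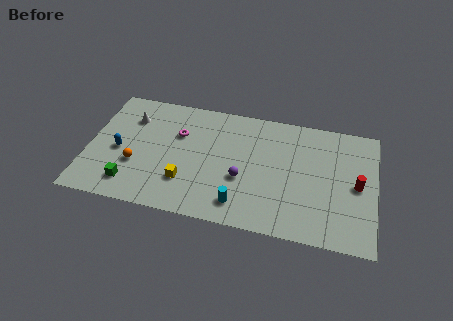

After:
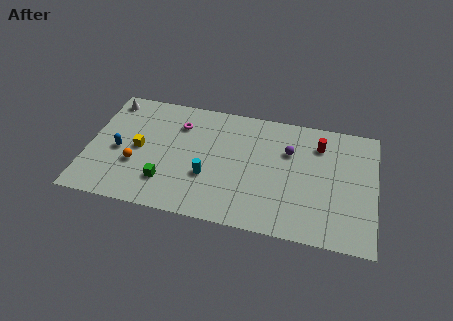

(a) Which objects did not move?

the blue capsule and the orange sphere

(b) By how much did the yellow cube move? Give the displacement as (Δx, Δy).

(-3.0, 2.0)

The yellow cube was at about (6.1, 2.7) and moved to about (3.1, 4.7).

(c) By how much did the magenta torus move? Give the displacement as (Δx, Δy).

(0.0, 0.8)

The magenta torus was at about (5.4, 6.4) and moved to about (5.4, 7.2).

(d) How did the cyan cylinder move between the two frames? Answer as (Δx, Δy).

(-2.1, 1.7)

The cyan cylinder started near (9.5, 1.7) and ended near (7.4, 3.4).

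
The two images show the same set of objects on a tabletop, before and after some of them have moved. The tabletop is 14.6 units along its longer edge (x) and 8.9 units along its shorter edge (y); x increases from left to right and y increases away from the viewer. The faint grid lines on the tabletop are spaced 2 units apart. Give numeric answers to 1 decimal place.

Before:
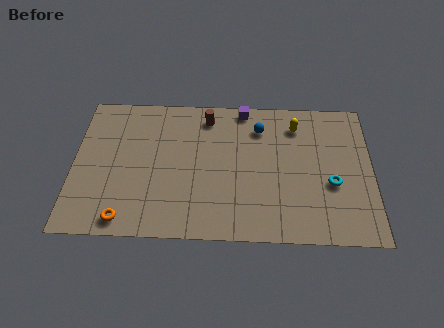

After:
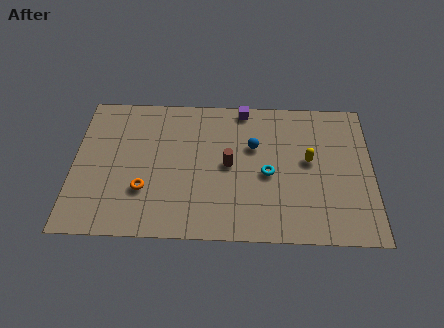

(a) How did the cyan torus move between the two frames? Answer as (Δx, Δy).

(-3.1, 0.5)

From the two frames, the cyan torus sits at roughly (12.6, 3.5) before and (9.5, 4.0) after.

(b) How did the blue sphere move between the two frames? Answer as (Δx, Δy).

(-0.3, -1.2)

The blue sphere was at about (9.1, 6.9) and moved to about (8.8, 5.7).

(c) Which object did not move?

the purple cube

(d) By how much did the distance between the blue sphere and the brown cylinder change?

-1.0

The distance was about 2.7 in the first image and 1.7 in the second, so they moved 1.0 units closer together.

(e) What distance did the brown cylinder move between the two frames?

3.2

The brown cylinder was near (6.5, 7.5) before and (7.6, 4.5) after, so it travelled √(1.1² + 3.0²) ≈ 3.2 units.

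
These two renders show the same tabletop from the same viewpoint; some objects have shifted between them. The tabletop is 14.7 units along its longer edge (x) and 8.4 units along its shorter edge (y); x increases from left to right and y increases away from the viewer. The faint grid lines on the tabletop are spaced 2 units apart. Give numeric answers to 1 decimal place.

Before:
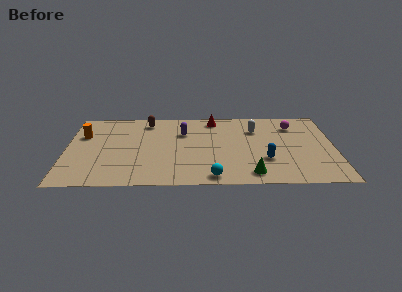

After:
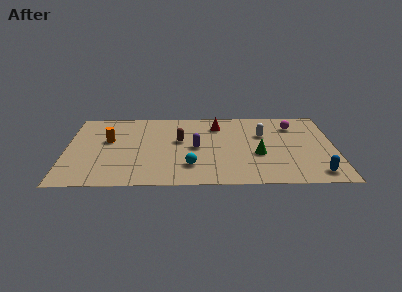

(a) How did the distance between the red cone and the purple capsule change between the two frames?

+0.5

The distance was about 2.3 in the first image and 2.8 in the second, so they moved 0.5 units further apart.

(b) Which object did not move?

the magenta sphere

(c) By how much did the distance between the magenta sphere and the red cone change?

-0.3

Before: roughly 4.5 units apart; after: 4.2. That's 0.3 units closer together.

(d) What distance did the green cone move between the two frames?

2.1

The green cone was near (10.1, 1.2) before and (10.5, 3.3) after, so it travelled √(0.4² + 2.1²) ≈ 2.1 units.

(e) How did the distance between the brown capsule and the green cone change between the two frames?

-3.6

The distance was about 8.2 in the first image and 4.6 in the second, so they moved 3.6 units closer together.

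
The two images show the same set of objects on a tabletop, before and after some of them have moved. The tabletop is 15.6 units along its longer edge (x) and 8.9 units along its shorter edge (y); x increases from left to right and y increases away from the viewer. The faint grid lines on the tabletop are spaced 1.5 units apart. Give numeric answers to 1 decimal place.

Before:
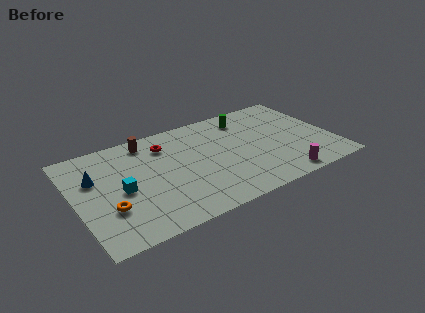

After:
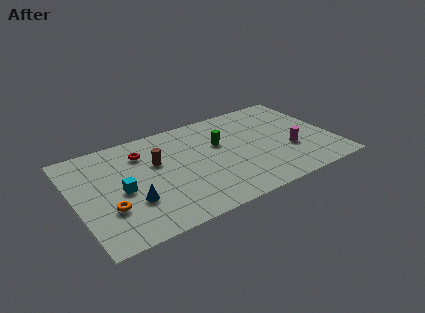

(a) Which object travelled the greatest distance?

the blue cone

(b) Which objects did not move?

the orange torus and the cyan cube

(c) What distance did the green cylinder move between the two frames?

2.5

The green cylinder moved from about (10.8, 7.3) to (8.9, 5.6), a distance of √(1.9² + 1.7²) ≈ 2.5.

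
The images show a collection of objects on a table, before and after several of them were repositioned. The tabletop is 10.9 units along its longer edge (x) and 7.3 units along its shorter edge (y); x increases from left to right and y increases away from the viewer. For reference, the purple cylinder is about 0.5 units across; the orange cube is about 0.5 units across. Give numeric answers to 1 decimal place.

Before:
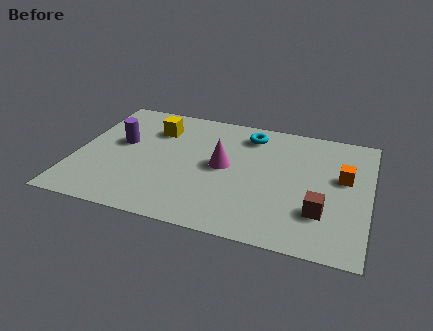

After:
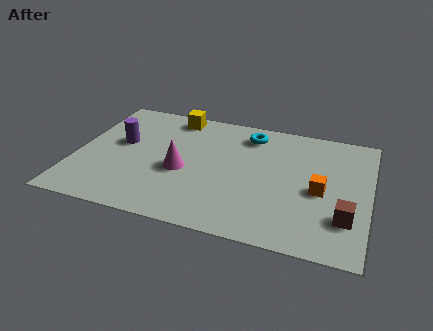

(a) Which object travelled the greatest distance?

the magenta cone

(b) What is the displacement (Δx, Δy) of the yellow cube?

(0.6, 1.0)

The yellow cube was at about (2.8, 5.4) and moved to about (3.4, 6.4).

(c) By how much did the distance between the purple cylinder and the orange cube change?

-0.7

Before: roughly 8.3 units apart; after: 7.6. That's 0.7 units closer together.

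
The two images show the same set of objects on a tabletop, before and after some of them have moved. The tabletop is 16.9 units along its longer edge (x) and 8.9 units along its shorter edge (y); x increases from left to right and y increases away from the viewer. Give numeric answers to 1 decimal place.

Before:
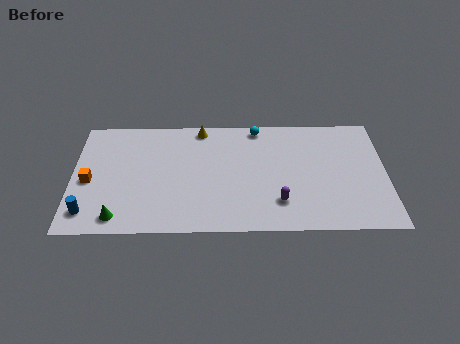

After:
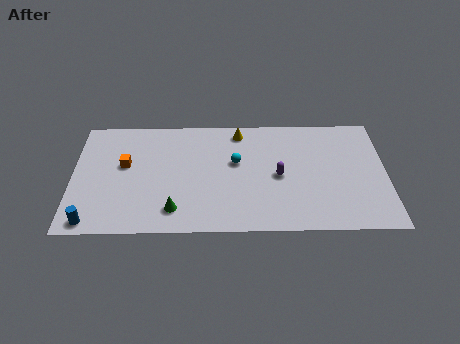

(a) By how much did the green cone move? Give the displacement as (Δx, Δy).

(3.0, 0.5)

The green cone was at about (2.5, 1.2) and moved to about (5.5, 1.7).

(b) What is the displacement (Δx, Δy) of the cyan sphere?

(-1.2, -2.7)

From the two frames, the cyan sphere sits at roughly (10.0, 8.0) before and (8.8, 5.3) after.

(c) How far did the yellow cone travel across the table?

2.1

The yellow cone was near (6.9, 8.0) before and (9.0, 7.7) after, so it travelled √(2.1² + 0.3²) ≈ 2.1 units.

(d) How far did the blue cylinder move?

0.7

The blue cylinder moved from about (0.9, 1.6) to (1.1, 0.9), a distance of √(0.2² + 0.7²) ≈ 0.7.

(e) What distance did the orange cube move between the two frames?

2.2

The orange cube was near (0.9, 4.0) before and (2.8, 5.2) after, so it travelled √(1.9² + 1.2²) ≈ 2.2 units.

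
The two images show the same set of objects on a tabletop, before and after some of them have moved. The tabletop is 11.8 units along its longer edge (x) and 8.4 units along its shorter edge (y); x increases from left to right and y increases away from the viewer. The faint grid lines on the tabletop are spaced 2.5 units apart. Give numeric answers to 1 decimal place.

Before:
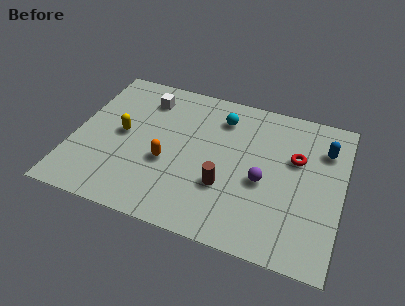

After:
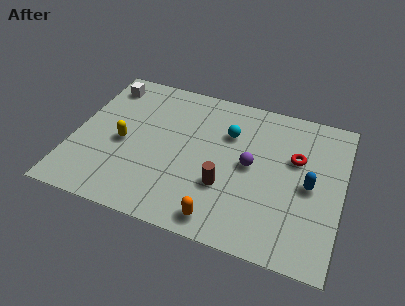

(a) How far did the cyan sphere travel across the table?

0.9

The cyan sphere was near (6.3, 6.6) before and (6.7, 5.8) after, so it travelled √(0.4² + 0.8²) ≈ 0.9 units.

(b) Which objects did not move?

the red torus and the brown cylinder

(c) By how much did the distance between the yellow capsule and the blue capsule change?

-0.8

Before: roughly 9.0 units apart; after: 8.2. That's 0.8 units closer together.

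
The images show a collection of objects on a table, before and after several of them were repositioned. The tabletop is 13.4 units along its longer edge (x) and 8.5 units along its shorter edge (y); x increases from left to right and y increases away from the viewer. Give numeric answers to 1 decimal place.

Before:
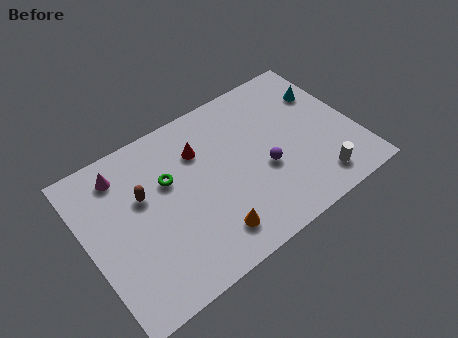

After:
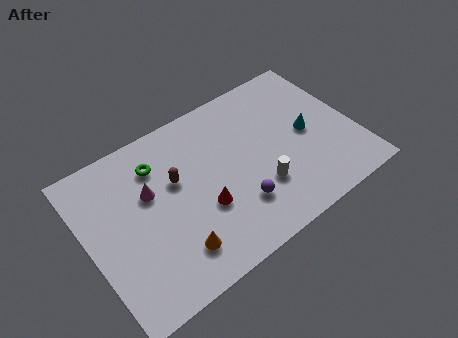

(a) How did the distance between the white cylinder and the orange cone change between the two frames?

-0.8

The distance was about 5.4 in the first image and 4.6 in the second, so they moved 0.8 units closer together.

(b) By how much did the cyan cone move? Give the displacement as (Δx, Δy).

(-1.2, -1.8)

From the two frames, the cyan cone sits at roughly (12.3, 6.0) before and (11.1, 4.2) after.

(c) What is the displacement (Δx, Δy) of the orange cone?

(-1.8, 0.2)

The orange cone was at about (5.6, 1.6) and moved to about (3.8, 1.8).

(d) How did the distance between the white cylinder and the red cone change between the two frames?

-4.1

The distance was about 6.9 in the first image and 2.8 in the second, so they moved 4.1 units closer together.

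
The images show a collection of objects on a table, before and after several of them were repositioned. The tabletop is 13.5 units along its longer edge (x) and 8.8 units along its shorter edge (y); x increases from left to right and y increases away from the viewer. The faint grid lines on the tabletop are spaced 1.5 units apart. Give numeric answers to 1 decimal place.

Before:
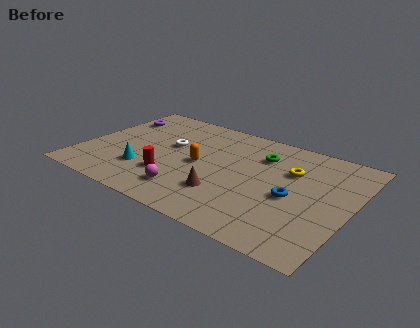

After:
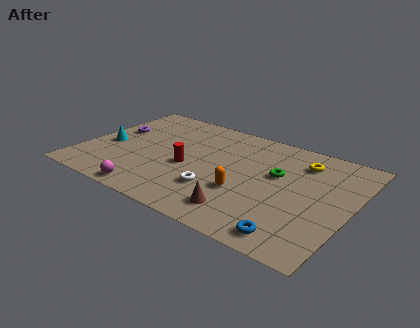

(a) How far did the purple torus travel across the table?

1.3

The purple torus moved from about (1.0, 6.6) to (1.2, 5.3), a distance of √(0.2² + 1.3²) ≈ 1.3.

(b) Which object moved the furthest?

the white torus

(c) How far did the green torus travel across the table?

1.6

The green torus was near (8.7, 6.5) before and (9.7, 5.3) after, so it travelled √(1.0² + 1.2²) ≈ 1.6 units.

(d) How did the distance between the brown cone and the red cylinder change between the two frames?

+1.1

The distance was about 2.8 in the first image and 3.9 in the second, so they moved 1.1 units further apart.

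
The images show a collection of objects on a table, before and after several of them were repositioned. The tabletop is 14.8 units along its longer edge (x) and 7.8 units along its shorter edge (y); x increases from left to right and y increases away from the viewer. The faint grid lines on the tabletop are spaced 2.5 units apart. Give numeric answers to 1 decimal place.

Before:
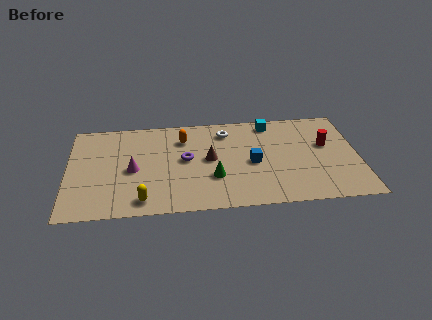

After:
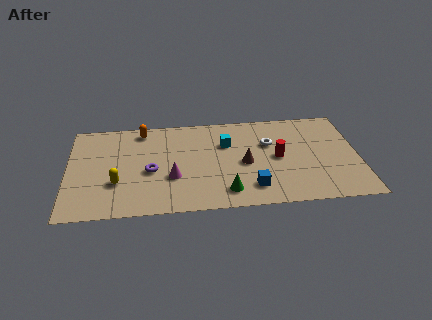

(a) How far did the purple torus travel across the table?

2.0

The purple torus was near (6.0, 4.2) before and (4.2, 3.4) after, so it travelled √(1.8² + 0.8²) ≈ 2.0 units.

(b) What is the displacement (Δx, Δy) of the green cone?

(0.6, -1.2)

The green cone was at about (7.4, 2.6) and moved to about (8.0, 1.4).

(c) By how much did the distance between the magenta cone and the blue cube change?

-1.9

Before: roughly 6.1 units apart; after: 4.2. That's 1.9 units closer together.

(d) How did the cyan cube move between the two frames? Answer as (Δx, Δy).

(-2.3, -1.5)

From the two frames, the cyan cube sits at roughly (10.4, 6.8) before and (8.1, 5.3) after.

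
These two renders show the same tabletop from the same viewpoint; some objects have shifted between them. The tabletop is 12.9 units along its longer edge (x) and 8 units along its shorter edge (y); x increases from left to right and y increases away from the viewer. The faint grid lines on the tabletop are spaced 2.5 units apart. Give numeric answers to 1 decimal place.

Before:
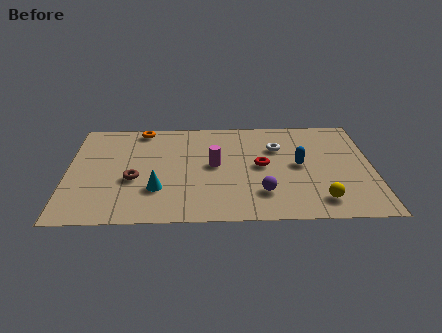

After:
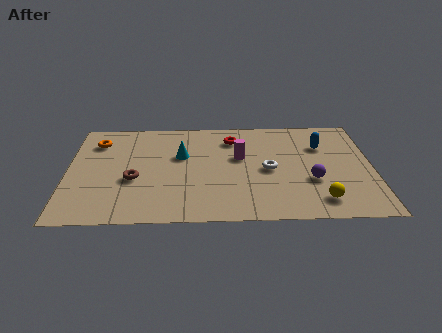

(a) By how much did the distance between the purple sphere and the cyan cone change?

+1.5

Before: roughly 4.4 units apart; after: 5.9. That's 1.5 units further apart.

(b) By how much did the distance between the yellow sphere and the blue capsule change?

+1.4

The distance was about 2.8 in the first image and 4.2 in the second, so they moved 1.4 units further apart.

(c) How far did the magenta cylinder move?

1.3

From (6.2, 4.2) to (7.3, 4.8), the magenta cylinder covered √(1.1² + 0.6²) ≈ 1.3 units.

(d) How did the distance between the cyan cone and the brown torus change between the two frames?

+1.4

Before: roughly 1.3 units apart; after: 2.7. That's 1.4 units further apart.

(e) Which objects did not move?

the yellow sphere and the brown torus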